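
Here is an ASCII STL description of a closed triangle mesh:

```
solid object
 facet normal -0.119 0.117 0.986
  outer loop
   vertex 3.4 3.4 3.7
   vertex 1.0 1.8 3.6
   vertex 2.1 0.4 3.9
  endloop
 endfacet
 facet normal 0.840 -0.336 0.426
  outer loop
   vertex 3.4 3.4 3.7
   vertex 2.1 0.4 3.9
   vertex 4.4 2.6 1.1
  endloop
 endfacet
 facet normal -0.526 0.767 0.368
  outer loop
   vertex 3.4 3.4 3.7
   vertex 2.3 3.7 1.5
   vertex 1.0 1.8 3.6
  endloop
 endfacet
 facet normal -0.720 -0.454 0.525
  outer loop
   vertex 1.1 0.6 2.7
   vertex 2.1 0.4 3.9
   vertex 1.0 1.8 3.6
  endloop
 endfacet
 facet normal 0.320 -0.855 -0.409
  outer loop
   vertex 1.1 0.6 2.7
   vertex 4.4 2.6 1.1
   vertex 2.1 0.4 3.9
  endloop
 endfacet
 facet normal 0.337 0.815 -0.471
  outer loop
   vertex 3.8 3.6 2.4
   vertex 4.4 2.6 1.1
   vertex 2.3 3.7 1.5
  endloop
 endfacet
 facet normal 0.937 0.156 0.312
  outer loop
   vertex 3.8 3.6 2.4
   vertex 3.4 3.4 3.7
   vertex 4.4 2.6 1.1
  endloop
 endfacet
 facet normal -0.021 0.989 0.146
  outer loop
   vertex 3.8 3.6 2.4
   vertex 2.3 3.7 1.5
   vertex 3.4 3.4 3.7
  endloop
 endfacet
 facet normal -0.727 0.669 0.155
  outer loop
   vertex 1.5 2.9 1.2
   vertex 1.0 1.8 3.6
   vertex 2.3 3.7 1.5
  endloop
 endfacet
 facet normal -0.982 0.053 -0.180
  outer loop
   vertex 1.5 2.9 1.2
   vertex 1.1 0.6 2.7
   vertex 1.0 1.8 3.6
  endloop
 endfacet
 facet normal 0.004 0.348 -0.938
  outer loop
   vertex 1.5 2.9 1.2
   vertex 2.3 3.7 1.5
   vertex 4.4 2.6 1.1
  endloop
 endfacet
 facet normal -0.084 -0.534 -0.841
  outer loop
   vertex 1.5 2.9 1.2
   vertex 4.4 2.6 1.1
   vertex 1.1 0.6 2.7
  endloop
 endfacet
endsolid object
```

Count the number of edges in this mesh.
18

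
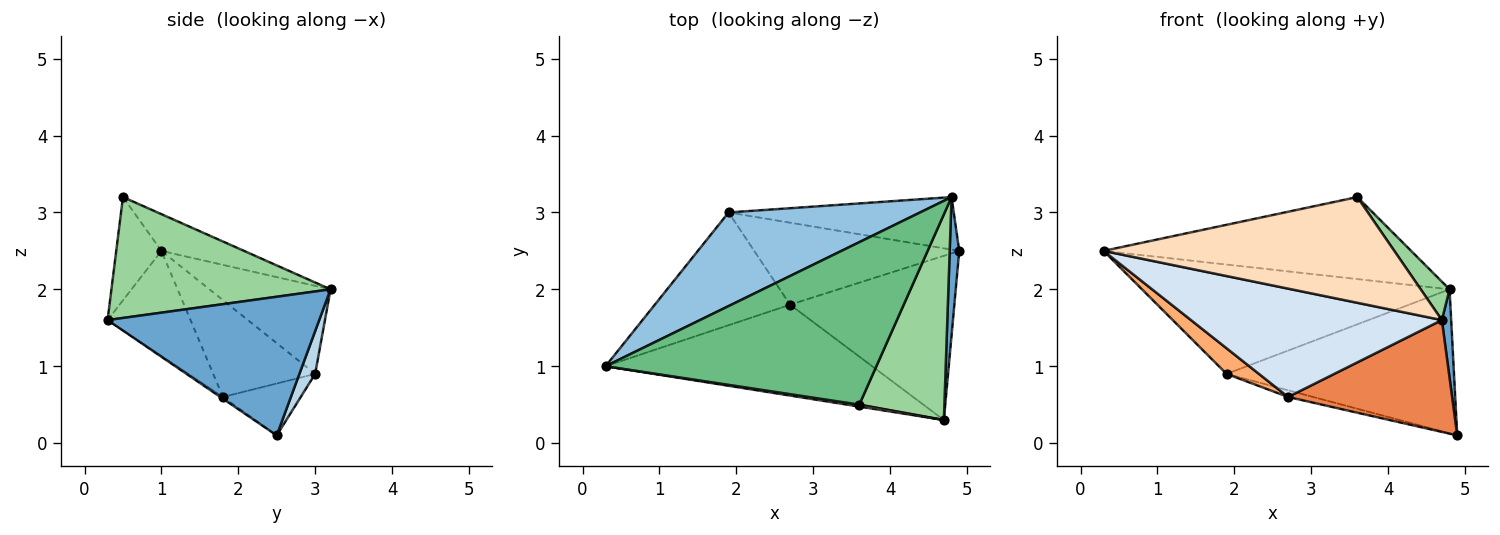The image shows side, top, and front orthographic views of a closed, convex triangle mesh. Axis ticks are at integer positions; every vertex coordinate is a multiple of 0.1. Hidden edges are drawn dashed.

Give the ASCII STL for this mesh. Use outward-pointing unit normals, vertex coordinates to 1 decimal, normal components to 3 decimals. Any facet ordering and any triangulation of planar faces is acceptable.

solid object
 facet normal 0.997 -0.044 0.069
  outer loop
   vertex 4.8 3.2 2.0
   vertex 4.7 0.3 1.6
   vertex 4.9 2.5 0.1
  endloop
 endfacet
 facet normal -0.287 0.728 0.623
  outer loop
   vertex 1.9 3.0 0.9
   vertex 0.3 1.0 2.5
   vertex 4.8 3.2 2.0
  endloop
 endfacet
 facet normal 0.065 0.937 -0.342
  outer loop
   vertex 1.9 3.0 0.9
   vertex 4.8 3.2 2.0
   vertex 4.9 2.5 0.1
  endloop
 endfacet
 facet normal -0.246 -0.743 -0.623
  outer loop
   vertex 2.7 1.8 0.6
   vertex 4.7 0.3 1.6
   vertex 0.3 1.0 2.5
  endloop
 endfacet
 facet normal -0.009 -0.563 -0.827
  outer loop
   vertex 2.7 1.8 0.6
   vertex 4.9 2.5 0.1
   vertex 4.7 0.3 1.6
  endloop
 endfacet
 facet normal -0.572 -0.182 -0.800
  outer loop
   vertex 2.7 1.8 0.6
   vertex 0.3 1.0 2.5
   vertex 1.9 3.0 0.9
  endloop
 endfacet
 facet normal -0.245 0.079 -0.966
  outer loop
   vertex 2.7 1.8 0.6
   vertex 1.9 3.0 0.9
   vertex 4.9 2.5 0.1
  endloop
 endfacet
 facet normal -0.154 -0.988 0.018
  outer loop
   vertex 3.6 0.5 3.2
   vertex 0.3 1.0 2.5
   vertex 4.7 0.3 1.6
  endloop
 endfacet
 facet normal -0.120 0.447 0.886
  outer loop
   vertex 3.6 0.5 3.2
   vertex 4.8 3.2 2.0
   vertex 0.3 1.0 2.5
  endloop
 endfacet
 facet normal 0.813 -0.107 0.572
  outer loop
   vertex 3.6 0.5 3.2
   vertex 4.7 0.3 1.6
   vertex 4.8 3.2 2.0
  endloop
 endfacet
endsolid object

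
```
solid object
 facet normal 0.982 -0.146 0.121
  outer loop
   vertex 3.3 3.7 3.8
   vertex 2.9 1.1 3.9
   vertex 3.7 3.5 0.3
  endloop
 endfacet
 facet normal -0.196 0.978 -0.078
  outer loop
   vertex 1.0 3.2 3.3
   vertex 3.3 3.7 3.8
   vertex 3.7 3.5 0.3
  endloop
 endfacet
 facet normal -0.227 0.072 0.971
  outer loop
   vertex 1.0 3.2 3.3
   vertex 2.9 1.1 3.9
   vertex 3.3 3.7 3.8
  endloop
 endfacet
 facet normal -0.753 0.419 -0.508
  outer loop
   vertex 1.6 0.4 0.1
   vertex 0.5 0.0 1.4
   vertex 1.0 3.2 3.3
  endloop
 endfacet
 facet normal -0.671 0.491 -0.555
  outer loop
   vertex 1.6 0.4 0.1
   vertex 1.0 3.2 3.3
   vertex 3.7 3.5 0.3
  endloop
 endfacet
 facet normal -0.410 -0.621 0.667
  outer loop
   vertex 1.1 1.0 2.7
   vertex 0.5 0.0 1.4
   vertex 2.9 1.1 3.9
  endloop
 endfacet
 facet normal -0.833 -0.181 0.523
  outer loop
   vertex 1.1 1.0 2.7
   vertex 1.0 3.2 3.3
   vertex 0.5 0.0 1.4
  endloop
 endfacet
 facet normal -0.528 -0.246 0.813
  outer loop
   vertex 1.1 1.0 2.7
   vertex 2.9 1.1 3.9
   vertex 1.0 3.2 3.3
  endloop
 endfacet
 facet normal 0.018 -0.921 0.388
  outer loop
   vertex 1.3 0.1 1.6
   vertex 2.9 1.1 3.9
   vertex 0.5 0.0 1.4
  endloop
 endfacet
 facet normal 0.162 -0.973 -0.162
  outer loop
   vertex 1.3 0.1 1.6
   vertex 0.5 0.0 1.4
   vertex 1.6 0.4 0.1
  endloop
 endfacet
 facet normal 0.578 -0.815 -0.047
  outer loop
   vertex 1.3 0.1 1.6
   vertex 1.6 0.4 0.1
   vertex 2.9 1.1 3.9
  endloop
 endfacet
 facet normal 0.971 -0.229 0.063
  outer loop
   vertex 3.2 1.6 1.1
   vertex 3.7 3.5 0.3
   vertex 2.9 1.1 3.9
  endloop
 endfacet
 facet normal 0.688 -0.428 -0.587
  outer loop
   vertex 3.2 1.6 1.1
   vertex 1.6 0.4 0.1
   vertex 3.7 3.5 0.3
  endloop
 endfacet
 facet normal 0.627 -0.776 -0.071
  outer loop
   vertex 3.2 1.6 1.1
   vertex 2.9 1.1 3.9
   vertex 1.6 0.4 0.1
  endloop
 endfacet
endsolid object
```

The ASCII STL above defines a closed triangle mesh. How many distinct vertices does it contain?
9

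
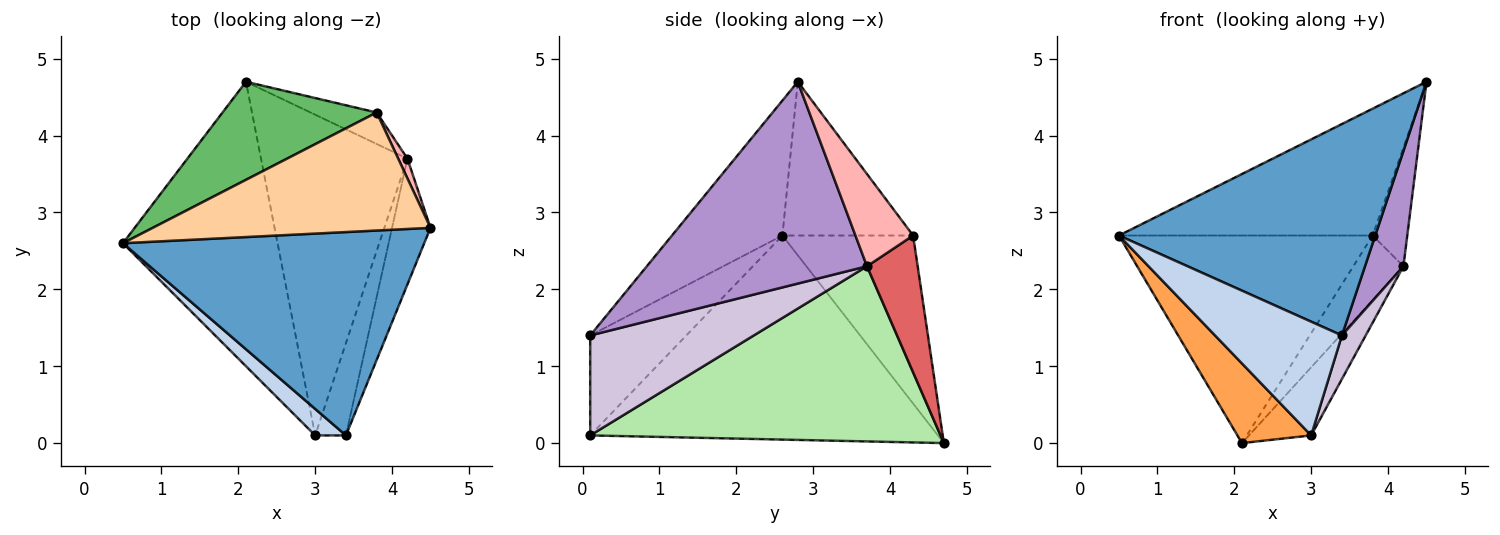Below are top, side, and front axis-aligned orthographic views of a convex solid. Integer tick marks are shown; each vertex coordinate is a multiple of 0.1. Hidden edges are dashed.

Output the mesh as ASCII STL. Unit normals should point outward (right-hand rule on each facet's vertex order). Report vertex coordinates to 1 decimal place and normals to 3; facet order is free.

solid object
 facet normal -0.297 -0.688 0.662
  outer loop
   vertex 3.4 0.1 1.4
   vertex 4.5 2.8 4.7
   vertex 0.5 2.6 2.7
  endloop
 endfacet
 facet normal -0.594 -0.784 0.183
  outer loop
   vertex 3.0 0.1 0.1
   vertex 3.4 0.1 1.4
   vertex 0.5 2.6 2.7
  endloop
 endfacet
 facet normal -0.786 -0.167 -0.595
  outer loop
   vertex 3.0 0.1 0.1
   vertex 0.5 2.6 2.7
   vertex 2.1 4.7 0.0
  endloop
 endfacet
 facet normal -0.353 0.685 0.637
  outer loop
   vertex 3.8 4.3 2.7
   vertex 0.5 2.6 2.7
   vertex 4.5 2.8 4.7
  endloop
 endfacet
 facet normal -0.422 0.820 0.387
  outer loop
   vertex 3.8 4.3 2.7
   vertex 2.1 4.7 0.0
   vertex 0.5 2.6 2.7
  endloop
 endfacet
 facet normal 0.760 0.135 -0.635
  outer loop
   vertex 4.2 3.7 2.3
   vertex 3.0 0.1 0.1
   vertex 2.1 4.7 0.0
  endloop
 endfacet
 facet normal 0.673 0.665 -0.325
  outer loop
   vertex 4.2 3.7 2.3
   vertex 2.1 4.7 0.0
   vertex 3.8 4.3 2.7
  endloop
 endfacet
 facet normal 0.854 0.513 0.085
  outer loop
   vertex 4.2 3.7 2.3
   vertex 3.8 4.3 2.7
   vertex 4.5 2.8 4.7
  endloop
 endfacet
 facet normal 0.968 -0.169 -0.184
  outer loop
   vertex 4.2 3.7 2.3
   vertex 4.5 2.8 4.7
   vertex 3.4 0.1 1.4
  endloop
 endfacet
 facet normal 0.947 -0.138 -0.291
  outer loop
   vertex 4.2 3.7 2.3
   vertex 3.4 0.1 1.4
   vertex 3.0 0.1 0.1
  endloop
 endfacet
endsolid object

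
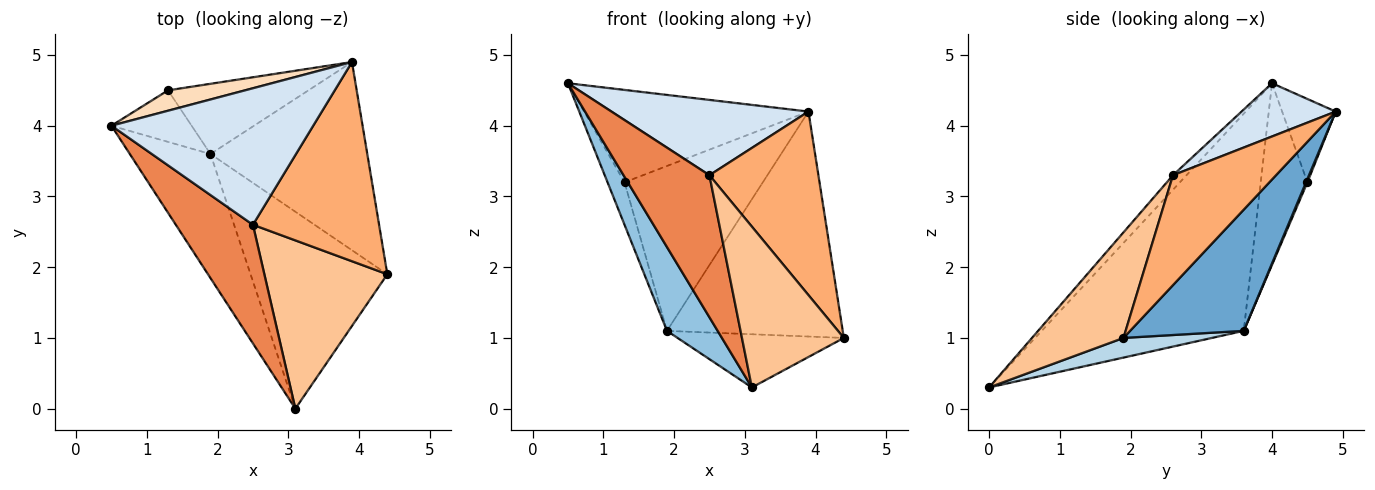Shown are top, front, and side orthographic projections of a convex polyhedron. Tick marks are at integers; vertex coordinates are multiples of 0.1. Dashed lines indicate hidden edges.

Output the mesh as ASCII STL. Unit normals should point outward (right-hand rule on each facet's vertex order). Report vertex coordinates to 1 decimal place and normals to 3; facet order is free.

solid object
 facet normal 0.444 0.687 -0.575
  outer loop
   vertex 1.9 3.6 1.1
   vertex 3.9 4.9 4.2
   vertex 4.4 1.9 1.0
  endloop
 endfacet
 facet normal -0.913 -0.229 -0.339
  outer loop
   vertex 1.9 3.6 1.1
   vertex 3.1 0.0 0.3
   vertex 0.5 4.0 4.6
  endloop
 endfacet
 facet normal 0.137 0.258 -0.956
  outer loop
   vertex 1.9 3.6 1.1
   vertex 4.4 1.9 1.0
   vertex 3.1 0.0 0.3
  endloop
 endfacet
 facet normal 0.225 -0.471 0.853
  outer loop
   vertex 2.5 2.6 3.3
   vertex 3.9 4.9 4.2
   vertex 0.5 4.0 4.6
  endloop
 endfacet
 facet normal -0.120 -0.762 0.636
  outer loop
   vertex 2.5 2.6 3.3
   vertex 0.5 4.0 4.6
   vertex 3.1 0.0 0.3
  endloop
 endfacet
 facet normal 0.539 -0.571 0.619
  outer loop
   vertex 2.5 2.6 3.3
   vertex 4.4 1.9 1.0
   vertex 3.9 4.9 4.2
  endloop
 endfacet
 facet normal 0.527 -0.587 0.614
  outer loop
   vertex 2.5 2.6 3.3
   vertex 3.1 0.0 0.3
   vertex 4.4 1.9 1.0
  endloop
 endfacet
 facet normal -0.227 0.951 0.210
  outer loop
   vertex 1.3 4.5 3.2
   vertex 0.5 4.0 4.6
   vertex 3.9 4.9 4.2
  endloop
 endfacet
 facet normal -0.868 0.316 -0.383
  outer loop
   vertex 1.3 4.5 3.2
   vertex 1.9 3.6 1.1
   vertex 0.5 4.0 4.6
  endloop
 endfacet
 facet normal 0.009 0.920 -0.392
  outer loop
   vertex 1.3 4.5 3.2
   vertex 3.9 4.9 4.2
   vertex 1.9 3.6 1.1
  endloop
 endfacet
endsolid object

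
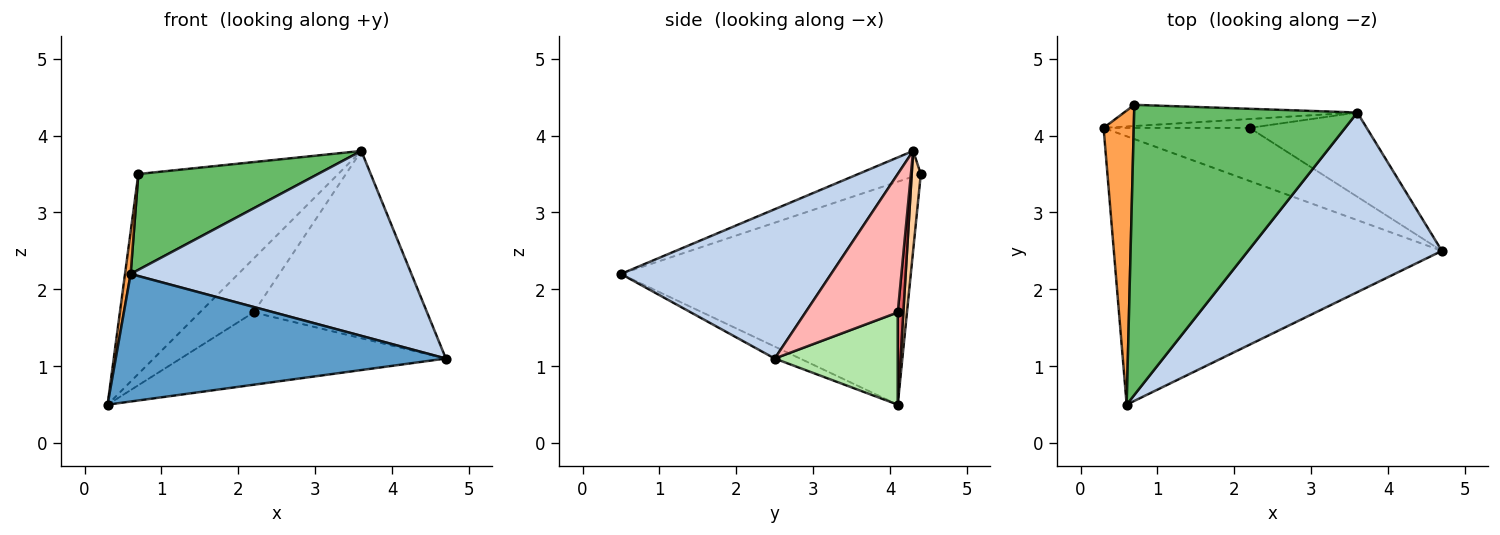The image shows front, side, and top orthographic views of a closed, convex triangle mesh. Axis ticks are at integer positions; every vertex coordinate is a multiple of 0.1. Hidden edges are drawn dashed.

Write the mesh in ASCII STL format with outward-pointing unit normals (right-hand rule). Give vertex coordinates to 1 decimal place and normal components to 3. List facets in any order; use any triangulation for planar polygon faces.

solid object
 facet normal -0.033 -0.429 -0.903
  outer loop
   vertex 0.6 0.5 2.2
   vertex 0.3 4.1 0.5
   vertex 4.7 2.5 1.1
  endloop
 endfacet
 facet normal 0.473 -0.632 0.614
  outer loop
   vertex 3.6 4.3 3.8
   vertex 0.6 0.5 2.2
   vertex 4.7 2.5 1.1
  endloop
 endfacet
 facet normal -0.991 -0.019 0.134
  outer loop
   vertex 0.7 4.4 3.5
   vertex 0.3 4.1 0.5
   vertex 0.6 0.5 2.2
  endloop
 endfacet
 facet normal 0.045 0.993 -0.105
  outer loop
   vertex 0.7 4.4 3.5
   vertex 3.6 4.3 3.8
   vertex 0.3 4.1 0.5
  endloop
 endfacet
 facet normal -0.108 -0.312 0.944
  outer loop
   vertex 0.7 4.4 3.5
   vertex 0.6 0.5 2.2
   vertex 3.6 4.3 3.8
  endloop
 endfacet
 facet normal 0.350 0.755 -0.554
  outer loop
   vertex 2.2 4.1 1.7
   vertex 4.7 2.5 1.1
   vertex 0.3 4.1 0.5
  endloop
 endfacet
 facet normal 0.102 0.982 -0.161
  outer loop
   vertex 2.2 4.1 1.7
   vertex 0.3 4.1 0.5
   vertex 3.6 4.3 3.8
  endloop
 endfacet
 facet normal 0.437 0.820 -0.369
  outer loop
   vertex 2.2 4.1 1.7
   vertex 3.6 4.3 3.8
   vertex 4.7 2.5 1.1
  endloop
 endfacet
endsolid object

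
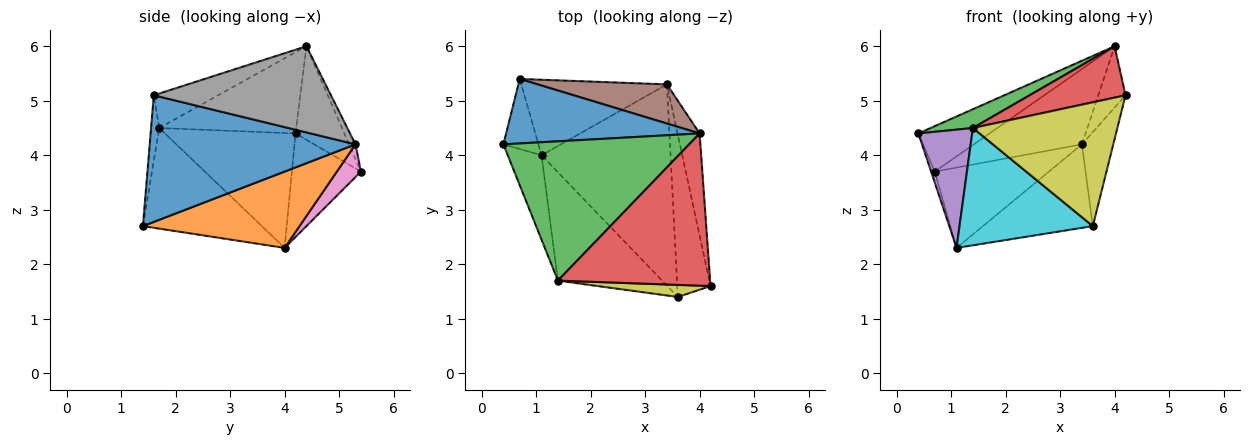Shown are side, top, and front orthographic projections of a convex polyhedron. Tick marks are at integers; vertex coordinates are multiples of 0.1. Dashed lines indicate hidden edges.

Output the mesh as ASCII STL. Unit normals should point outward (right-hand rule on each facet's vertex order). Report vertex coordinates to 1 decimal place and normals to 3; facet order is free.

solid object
 facet normal -0.368 0.535 0.760
  outer loop
   vertex 0.7 5.4 3.7
   vertex 0.4 4.2 4.4
   vertex 4.0 4.4 6.0
  endloop
 endfacet
 facet normal -0.946 0.050 -0.320
  outer loop
   vertex 0.7 5.4 3.7
   vertex 1.1 4.0 2.3
   vertex 0.4 4.2 4.4
  endloop
 endfacet
 facet normal -0.397 -0.123 0.909
  outer loop
   vertex 1.4 1.7 4.5
   vertex 4.0 4.4 6.0
   vertex 0.4 4.2 4.4
  endloop
 endfacet
 facet normal -0.210 -0.313 0.926
  outer loop
   vertex 1.4 1.7 4.5
   vertex 4.2 1.6 5.1
   vertex 4.0 4.4 6.0
  endloop
 endfacet
 facet normal -0.892 -0.367 -0.262
  outer loop
   vertex 1.4 1.7 4.5
   vertex 0.4 4.2 4.4
   vertex 1.1 4.0 2.3
  endloop
 endfacet
 facet normal -0.052 0.886 0.461
  outer loop
   vertex 3.4 5.3 4.2
   vertex 0.7 5.4 3.7
   vertex 4.0 4.4 6.0
  endloop
 endfacet
 facet normal 0.152 0.720 -0.677
  outer loop
   vertex 3.4 5.3 4.2
   vertex 1.1 4.0 2.3
   vertex 0.7 5.4 3.7
  endloop
 endfacet
 facet normal 0.958 0.147 -0.246
  outer loop
   vertex 3.4 5.3 4.2
   vertex 4.0 4.4 6.0
   vertex 4.2 1.6 5.1
  endloop
 endfacet
 facet normal -0.056 -0.994 0.097
  outer loop
   vertex 3.6 1.4 2.7
   vertex 4.2 1.6 5.1
   vertex 1.4 1.7 4.5
  endloop
 endfacet
 facet normal -0.548 -0.614 -0.568
  outer loop
   vertex 3.6 1.4 2.7
   vertex 1.4 1.7 4.5
   vertex 1.1 4.0 2.3
  endloop
 endfacet
 facet normal 0.957 0.146 -0.251
  outer loop
   vertex 3.6 1.4 2.7
   vertex 3.4 5.3 4.2
   vertex 4.2 1.6 5.1
  endloop
 endfacet
 facet normal 0.479 0.336 -0.811
  outer loop
   vertex 3.6 1.4 2.7
   vertex 1.1 4.0 2.3
   vertex 3.4 5.3 4.2
  endloop
 endfacet
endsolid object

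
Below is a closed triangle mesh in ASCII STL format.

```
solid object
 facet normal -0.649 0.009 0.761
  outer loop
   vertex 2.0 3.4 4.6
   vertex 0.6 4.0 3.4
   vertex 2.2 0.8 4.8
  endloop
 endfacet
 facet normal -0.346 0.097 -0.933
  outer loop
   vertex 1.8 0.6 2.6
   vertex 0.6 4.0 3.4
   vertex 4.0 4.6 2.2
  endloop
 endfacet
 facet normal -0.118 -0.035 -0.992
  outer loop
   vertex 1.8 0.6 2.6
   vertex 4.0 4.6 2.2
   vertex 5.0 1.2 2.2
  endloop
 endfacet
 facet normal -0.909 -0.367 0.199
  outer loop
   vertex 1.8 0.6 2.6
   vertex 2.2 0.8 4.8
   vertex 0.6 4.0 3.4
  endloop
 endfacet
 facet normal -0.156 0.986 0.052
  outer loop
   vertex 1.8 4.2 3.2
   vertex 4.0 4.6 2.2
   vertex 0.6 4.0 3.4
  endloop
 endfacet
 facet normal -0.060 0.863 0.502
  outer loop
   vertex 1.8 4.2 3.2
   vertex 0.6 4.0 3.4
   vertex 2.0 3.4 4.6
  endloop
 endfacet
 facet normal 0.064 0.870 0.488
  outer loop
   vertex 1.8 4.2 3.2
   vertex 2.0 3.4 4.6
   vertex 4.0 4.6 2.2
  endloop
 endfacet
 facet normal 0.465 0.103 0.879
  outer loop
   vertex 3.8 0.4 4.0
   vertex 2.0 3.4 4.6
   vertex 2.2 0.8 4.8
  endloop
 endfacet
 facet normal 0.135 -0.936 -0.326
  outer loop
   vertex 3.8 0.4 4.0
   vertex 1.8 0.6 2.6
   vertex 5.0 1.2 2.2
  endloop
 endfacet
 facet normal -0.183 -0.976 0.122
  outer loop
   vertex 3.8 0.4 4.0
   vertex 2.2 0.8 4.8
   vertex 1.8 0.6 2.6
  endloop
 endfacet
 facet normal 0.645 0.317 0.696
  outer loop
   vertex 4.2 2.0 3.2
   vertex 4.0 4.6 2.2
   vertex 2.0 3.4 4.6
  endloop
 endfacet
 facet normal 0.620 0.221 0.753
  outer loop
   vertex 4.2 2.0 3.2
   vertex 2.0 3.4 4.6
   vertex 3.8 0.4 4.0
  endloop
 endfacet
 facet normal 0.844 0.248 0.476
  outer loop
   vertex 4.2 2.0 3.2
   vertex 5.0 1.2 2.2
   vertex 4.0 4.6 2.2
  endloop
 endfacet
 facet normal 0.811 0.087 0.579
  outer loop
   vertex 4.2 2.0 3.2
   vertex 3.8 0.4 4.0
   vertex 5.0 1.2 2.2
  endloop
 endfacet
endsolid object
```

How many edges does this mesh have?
21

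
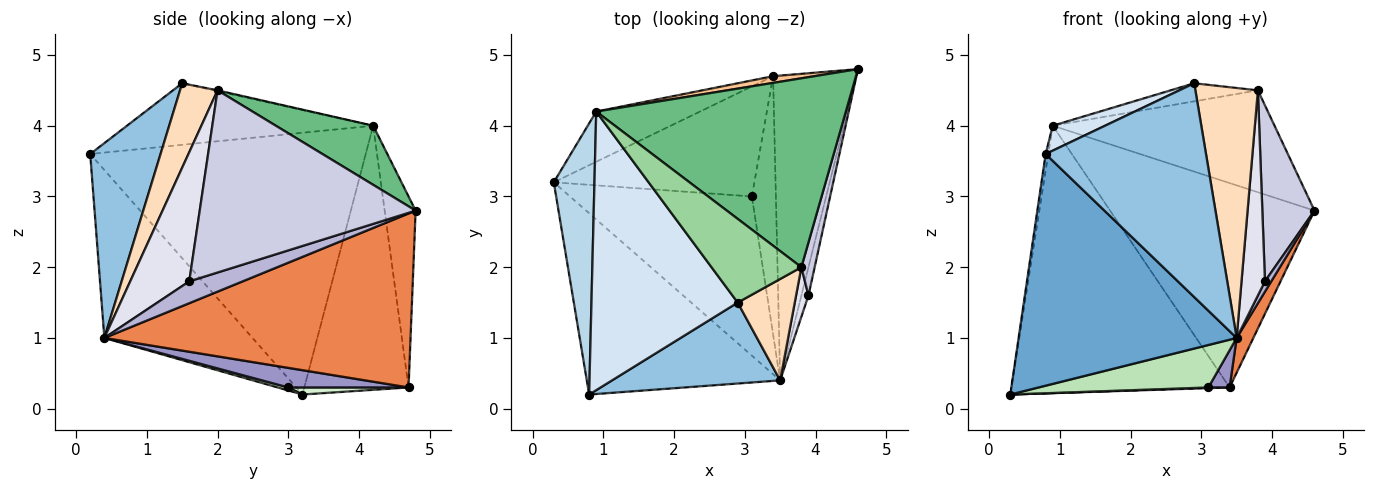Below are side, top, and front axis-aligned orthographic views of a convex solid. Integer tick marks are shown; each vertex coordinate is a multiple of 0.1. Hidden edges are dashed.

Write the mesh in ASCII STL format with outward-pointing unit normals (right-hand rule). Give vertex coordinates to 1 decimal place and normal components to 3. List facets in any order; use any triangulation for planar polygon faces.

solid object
 facet normal -0.472 -0.694 -0.543
  outer loop
   vertex 3.5 0.4 1.0
   vertex 0.8 0.2 3.6
   vertex 0.3 3.2 0.2
  endloop
 endfacet
 facet normal 0.380 -0.865 0.328
  outer loop
   vertex 3.5 0.4 1.0
   vertex 2.9 1.5 4.6
   vertex 0.8 0.2 3.6
  endloop
 endfacet
 facet normal -0.988 0.009 0.154
  outer loop
   vertex 0.9 4.2 4.0
   vertex 0.3 3.2 0.2
   vertex 0.8 0.2 3.6
  endloop
 endfacet
 facet normal -0.387 -0.082 0.919
  outer loop
   vertex 0.9 4.2 4.0
   vertex 0.8 0.2 3.6
   vertex 2.9 1.5 4.6
  endloop
 endfacet
 facet normal 0.901 -0.049 -0.431
  outer loop
   vertex 3.4 4.7 0.3
   vertex 4.6 4.8 2.8
   vertex 3.5 0.4 1.0
  endloop
 endfacet
 facet normal -0.425 0.890 -0.167
  outer loop
   vertex 3.4 4.7 0.3
   vertex 0.3 3.2 0.2
   vertex 0.9 4.2 4.0
  endloop
 endfacet
 facet normal -0.150 0.988 0.032
  outer loop
   vertex 3.4 4.7 0.3
   vertex 0.9 4.2 4.0
   vertex 4.6 4.8 2.8
  endloop
 endfacet
 facet normal 0.486 -0.810 0.328
  outer loop
   vertex 3.8 2.0 4.5
   vertex 2.9 1.5 4.6
   vertex 3.5 0.4 1.0
  endloop
 endfacet
 facet normal 0.204 0.465 0.862
  outer loop
   vertex 3.8 2.0 4.5
   vertex 4.6 4.8 2.8
   vertex 0.9 4.2 4.0
  endloop
 endfacet
 facet normal -0.009 0.211 0.977
  outer loop
   vertex 3.8 2.0 4.5
   vertex 0.9 4.2 4.0
   vertex 2.9 1.5 4.6
  endloop
 endfacet
 facet normal 0.016 -0.258 -0.966
  outer loop
   vertex 3.1 3.0 0.3
   vertex 3.5 0.4 1.0
   vertex 0.3 3.2 0.2
  endloop
 endfacet
 facet normal 0.035 -0.006 -0.999
  outer loop
   vertex 3.1 3.0 0.3
   vertex 0.3 3.2 0.2
   vertex 3.4 4.7 0.3
  endloop
 endfacet
 facet normal 0.628 -0.111 -0.770
  outer loop
   vertex 3.1 3.0 0.3
   vertex 3.4 4.7 0.3
   vertex 3.5 0.4 1.0
  endloop
 endfacet
 facet normal 0.946 -0.111 -0.306
  outer loop
   vertex 3.9 1.6 1.8
   vertex 3.5 0.4 1.0
   vertex 4.6 4.8 2.8
  endloop
 endfacet
 facet normal 0.970 -0.234 0.071
  outer loop
   vertex 3.9 1.6 1.8
   vertex 4.6 4.8 2.8
   vertex 3.8 2.0 4.5
  endloop
 endfacet
 facet normal 0.926 -0.368 0.089
  outer loop
   vertex 3.9 1.6 1.8
   vertex 3.8 2.0 4.5
   vertex 3.5 0.4 1.0
  endloop
 endfacet
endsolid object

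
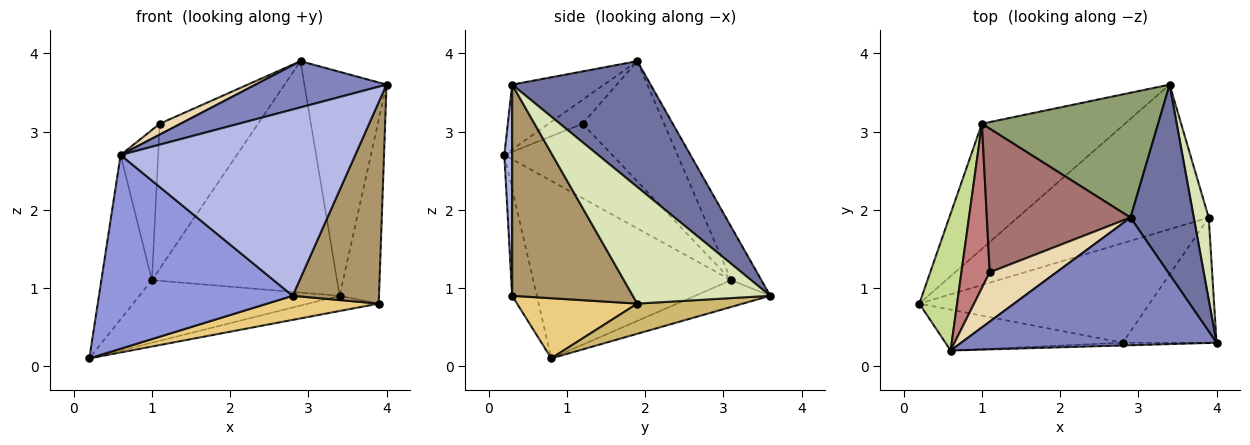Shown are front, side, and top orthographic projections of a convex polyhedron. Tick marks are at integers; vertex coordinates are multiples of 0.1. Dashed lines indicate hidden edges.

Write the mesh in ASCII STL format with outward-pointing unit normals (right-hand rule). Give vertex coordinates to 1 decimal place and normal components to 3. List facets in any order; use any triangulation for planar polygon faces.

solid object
 facet normal 0.789 0.468 0.397
  outer loop
   vertex 2.9 1.9 3.9
   vertex 4.0 0.3 3.6
   vertex 3.4 3.6 0.9
  endloop
 endfacet
 facet normal -0.232 -0.331 0.915
  outer loop
   vertex 0.6 0.2 2.7
   vertex 4.0 0.3 3.6
   vertex 2.9 1.9 3.9
  endloop
 endfacet
 facet normal -0.124 -0.971 -0.205
  outer loop
   vertex 2.8 0.3 0.9
   vertex 0.6 0.2 2.7
   vertex 0.2 0.8 0.1
  endloop
 endfacet
 facet normal 0.033 -0.999 -0.015
  outer loop
   vertex 2.8 0.3 0.9
   vertex 4.0 0.3 3.6
   vertex 0.6 0.2 2.7
  endloop
 endfacet
 facet normal -0.142 0.871 0.470
  outer loop
   vertex 1.0 3.1 1.1
   vertex 2.9 1.9 3.9
   vertex 3.4 3.6 0.9
  endloop
 endfacet
 facet normal -0.165 0.441 -0.882
  outer loop
   vertex 1.0 3.1 1.1
   vertex 3.4 3.6 0.9
   vertex 0.2 0.8 0.1
  endloop
 endfacet
 facet normal -0.949 0.242 0.202
  outer loop
   vertex 1.0 3.1 1.1
   vertex 0.2 0.8 0.1
   vertex 0.6 0.2 2.7
  endloop
 endfacet
 facet normal 0.954 0.273 0.122
  outer loop
   vertex 3.9 1.9 0.8
   vertex 3.4 3.6 0.9
   vertex 4.0 0.3 3.6
  endloop
 endfacet
 facet normal 0.765 -0.547 -0.340
  outer loop
   vertex 3.9 1.9 0.8
   vertex 4.0 0.3 3.6
   vertex 2.8 0.3 0.9
  endloop
 endfacet
 facet normal 0.155 0.103 -0.982
  outer loop
   vertex 3.9 1.9 0.8
   vertex 0.2 0.8 0.1
   vertex 3.4 3.6 0.9
  endloop
 endfacet
 facet normal 0.246 -0.228 -0.942
  outer loop
   vertex 3.9 1.9 0.8
   vertex 2.8 0.3 0.9
   vertex 0.2 0.8 0.1
  endloop
 endfacet
 facet normal -0.331 -0.203 0.922
  outer loop
   vertex 1.1 1.2 3.1
   vertex 0.6 0.2 2.7
   vertex 2.9 1.9 3.9
  endloop
 endfacet
 facet normal -0.508 0.612 0.607
  outer loop
   vertex 1.1 1.2 3.1
   vertex 2.9 1.9 3.9
   vertex 1.0 3.1 1.1
  endloop
 endfacet
 facet normal -0.889 0.309 0.338
  outer loop
   vertex 1.1 1.2 3.1
   vertex 1.0 3.1 1.1
   vertex 0.6 0.2 2.7
  endloop
 endfacet
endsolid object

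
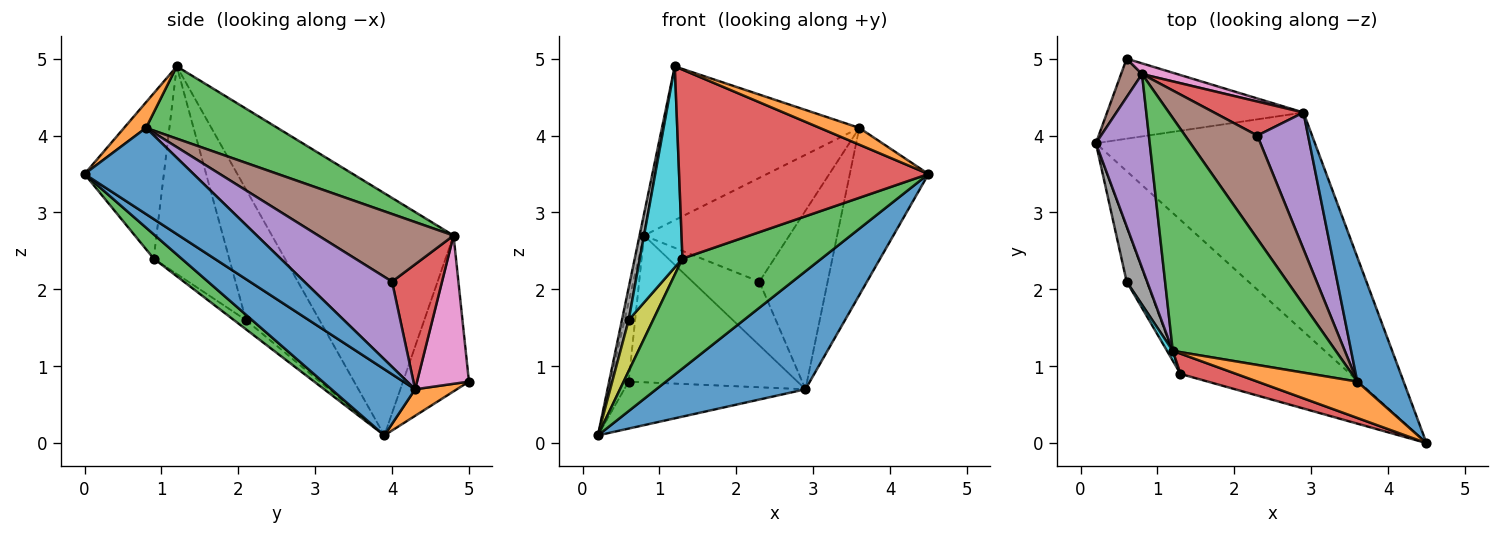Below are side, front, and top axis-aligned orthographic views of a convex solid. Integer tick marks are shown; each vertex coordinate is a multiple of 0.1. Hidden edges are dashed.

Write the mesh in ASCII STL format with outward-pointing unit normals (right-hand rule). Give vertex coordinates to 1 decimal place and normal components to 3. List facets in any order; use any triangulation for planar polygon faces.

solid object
 facet normal 0.257 -0.458 -0.851
  outer loop
   vertex 2.9 4.3 0.7
   vertex 4.5 0.0 3.5
   vertex 0.2 3.9 0.1
  endloop
 endfacet
 facet normal 0.116 0.503 -0.857
  outer loop
   vertex 2.9 4.3 0.7
   vertex 0.2 3.9 0.1
   vertex 0.6 5.0 0.8
  endloop
 endfacet
 facet normal 0.115 -0.577 -0.808
  outer loop
   vertex 1.3 0.9 2.4
   vertex 0.2 3.9 0.1
   vertex 4.5 0.0 3.5
  endloop
 endfacet
 facet normal -0.302 -0.948 0.102
  outer loop
   vertex 1.3 0.9 2.4
   vertex 4.5 0.0 3.5
   vertex 1.2 1.2 4.9
  endloop
 endfacet
 facet normal -0.976 0.024 0.217
  outer loop
   vertex 0.8 4.8 2.7
   vertex 0.2 3.9 0.1
   vertex 1.2 1.2 4.9
  endloop
 endfacet
 facet normal -0.955 0.266 0.129
  outer loop
   vertex 0.8 4.8 2.7
   vertex 0.6 5.0 0.8
   vertex 0.2 3.9 0.1
  endloop
 endfacet
 facet normal 0.293 0.954 0.070
  outer loop
   vertex 0.8 4.8 2.7
   vertex 2.9 4.3 0.7
   vertex 0.6 5.0 0.8
  endloop
 endfacet
 facet normal -0.984 -0.090 0.154
  outer loop
   vertex 0.6 2.1 1.6
   vertex 1.2 1.2 4.9
   vertex 0.2 3.9 0.1
  endloop
 endfacet
 facet normal -0.319 -0.648 -0.692
  outer loop
   vertex 0.6 2.1 1.6
   vertex 0.2 3.9 0.1
   vertex 1.3 0.9 2.4
  endloop
 endfacet
 facet normal -0.870 -0.492 0.024
  outer loop
   vertex 0.6 2.1 1.6
   vertex 1.3 0.9 2.4
   vertex 1.2 1.2 4.9
  endloop
 endfacet
 facet normal 0.743 0.537 0.399
  outer loop
   vertex 3.6 0.8 4.1
   vertex 4.5 0.0 3.5
   vertex 2.9 4.3 0.7
  endloop
 endfacet
 facet normal 0.227 -0.408 0.884
  outer loop
   vertex 3.6 0.8 4.1
   vertex 1.2 1.2 4.9
   vertex 4.5 0.0 3.5
  endloop
 endfacet
 facet normal 0.347 0.517 0.783
  outer loop
   vertex 3.6 0.8 4.1
   vertex 0.8 4.8 2.7
   vertex 1.2 1.2 4.9
  endloop
 endfacet
 facet normal 0.550 0.736 0.394
  outer loop
   vertex 2.3 4.0 2.1
   vertex 2.9 4.3 0.7
   vertex 0.8 4.8 2.7
  endloop
 endfacet
 facet normal 0.714 0.556 0.425
  outer loop
   vertex 2.3 4.0 2.1
   vertex 3.6 0.8 4.1
   vertex 2.9 4.3 0.7
  endloop
 endfacet
 facet normal 0.551 0.592 0.589
  outer loop
   vertex 2.3 4.0 2.1
   vertex 0.8 4.8 2.7
   vertex 3.6 0.8 4.1
  endloop
 endfacet
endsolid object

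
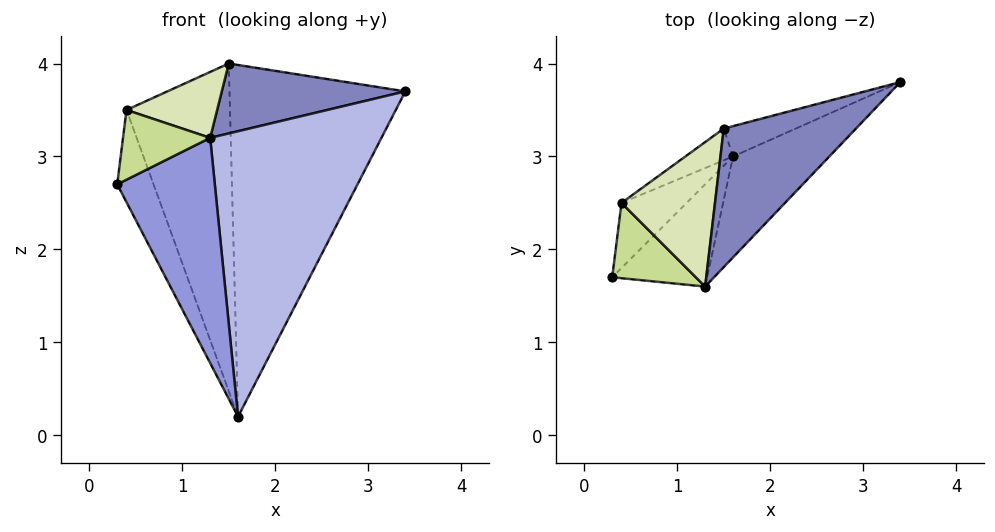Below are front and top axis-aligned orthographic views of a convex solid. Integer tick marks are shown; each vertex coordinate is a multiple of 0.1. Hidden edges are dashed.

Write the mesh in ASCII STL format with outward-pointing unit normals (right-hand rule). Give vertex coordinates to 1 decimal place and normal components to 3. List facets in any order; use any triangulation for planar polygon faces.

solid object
 facet normal -0.266 0.960 -0.083
  outer loop
   vertex 1.6 3.0 0.2
   vertex 1.5 3.3 4.0
   vertex 3.4 3.8 3.7
  endloop
 endfacet
 facet normal 0.251 -0.436 0.864
  outer loop
   vertex 1.3 1.6 3.2
   vertex 3.4 3.8 3.7
   vertex 1.5 3.3 4.0
  endloop
 endfacet
 facet normal 0.115 -0.905 -0.411
  outer loop
   vertex 1.3 1.6 3.2
   vertex 0.3 1.7 2.7
   vertex 1.6 3.0 0.2
  endloop
 endfacet
 facet normal 0.730 -0.645 -0.228
  outer loop
   vertex 1.3 1.6 3.2
   vertex 1.6 3.0 0.2
   vertex 3.4 3.8 3.7
  endloop
 endfacet
 facet normal -0.887 0.377 -0.266
  outer loop
   vertex 0.4 2.5 3.5
   vertex 1.6 3.0 0.2
   vertex 0.3 1.7 2.7
  endloop
 endfacet
 facet normal -0.562 0.823 -0.080
  outer loop
   vertex 0.4 2.5 3.5
   vertex 1.5 3.3 4.0
   vertex 1.6 3.0 0.2
  endloop
 endfacet
 facet normal -0.399 -0.623 0.673
  outer loop
   vertex 0.4 2.5 3.5
   vertex 0.3 1.7 2.7
   vertex 1.3 1.6 3.2
  endloop
 endfacet
 facet normal -0.111 -0.412 0.904
  outer loop
   vertex 0.4 2.5 3.5
   vertex 1.3 1.6 3.2
   vertex 1.5 3.3 4.0
  endloop
 endfacet
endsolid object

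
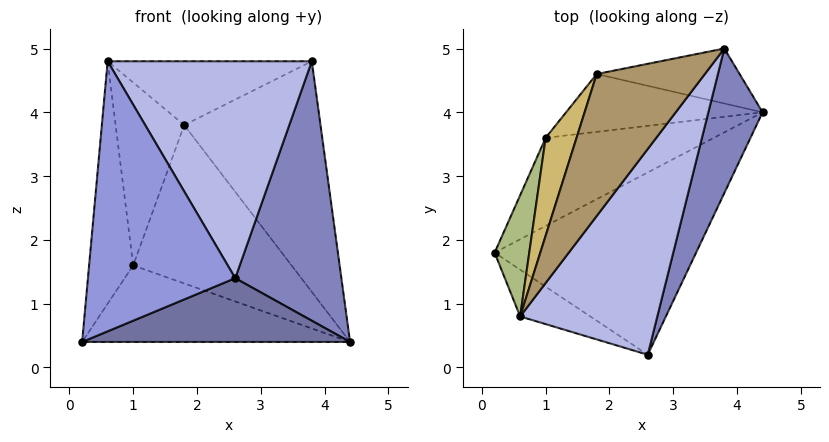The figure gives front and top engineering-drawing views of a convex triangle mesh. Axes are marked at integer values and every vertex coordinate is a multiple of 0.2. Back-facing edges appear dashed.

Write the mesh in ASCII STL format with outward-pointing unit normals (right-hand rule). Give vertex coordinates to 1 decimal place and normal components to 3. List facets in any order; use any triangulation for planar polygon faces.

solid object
 facet normal 0.171 -0.326 -0.930
  outer loop
   vertex 2.6 0.2 1.4
   vertex 0.2 1.8 0.4
   vertex 4.4 4.0 0.4
  endloop
 endfacet
 facet normal 0.904 -0.373 0.208
  outer loop
   vertex 3.8 5.0 4.8
   vertex 2.6 0.2 1.4
   vertex 4.4 4.0 0.4
  endloop
 endfacet
 facet normal -0.505 -0.850 -0.147
  outer loop
   vertex 0.6 0.8 4.8
   vertex 0.2 1.8 0.4
   vertex 2.6 0.2 1.4
  endloop
 endfacet
 facet normal 0.690 -0.525 0.498
  outer loop
   vertex 0.6 0.8 4.8
   vertex 2.6 0.2 1.4
   vertex 3.8 5.0 4.8
  endloop
 endfacet
 facet normal -0.325 0.620 -0.714
  outer loop
   vertex 1.0 3.6 1.6
   vertex 4.4 4.0 0.4
   vertex 0.2 1.8 0.4
  endloop
 endfacet
 facet normal -0.937 0.312 0.156
  outer loop
   vertex 1.0 3.6 1.6
   vertex 0.2 1.8 0.4
   vertex 0.6 0.8 4.8
  endloop
 endfacet
 facet normal -0.078 0.970 -0.231
  outer loop
   vertex 1.8 4.6 3.8
   vertex 3.8 5.0 4.8
   vertex 4.4 4.0 0.4
  endloop
 endfacet
 facet normal -0.226 0.915 -0.334
  outer loop
   vertex 1.8 4.6 3.8
   vertex 4.4 4.0 0.4
   vertex 1.0 3.6 1.6
  endloop
 endfacet
 facet normal -0.474 0.361 0.803
  outer loop
   vertex 1.8 4.6 3.8
   vertex 0.6 0.8 4.8
   vertex 3.8 5.0 4.8
  endloop
 endfacet
 facet normal -0.923 0.339 0.181
  outer loop
   vertex 1.8 4.6 3.8
   vertex 1.0 3.6 1.6
   vertex 0.6 0.8 4.8
  endloop
 endfacet
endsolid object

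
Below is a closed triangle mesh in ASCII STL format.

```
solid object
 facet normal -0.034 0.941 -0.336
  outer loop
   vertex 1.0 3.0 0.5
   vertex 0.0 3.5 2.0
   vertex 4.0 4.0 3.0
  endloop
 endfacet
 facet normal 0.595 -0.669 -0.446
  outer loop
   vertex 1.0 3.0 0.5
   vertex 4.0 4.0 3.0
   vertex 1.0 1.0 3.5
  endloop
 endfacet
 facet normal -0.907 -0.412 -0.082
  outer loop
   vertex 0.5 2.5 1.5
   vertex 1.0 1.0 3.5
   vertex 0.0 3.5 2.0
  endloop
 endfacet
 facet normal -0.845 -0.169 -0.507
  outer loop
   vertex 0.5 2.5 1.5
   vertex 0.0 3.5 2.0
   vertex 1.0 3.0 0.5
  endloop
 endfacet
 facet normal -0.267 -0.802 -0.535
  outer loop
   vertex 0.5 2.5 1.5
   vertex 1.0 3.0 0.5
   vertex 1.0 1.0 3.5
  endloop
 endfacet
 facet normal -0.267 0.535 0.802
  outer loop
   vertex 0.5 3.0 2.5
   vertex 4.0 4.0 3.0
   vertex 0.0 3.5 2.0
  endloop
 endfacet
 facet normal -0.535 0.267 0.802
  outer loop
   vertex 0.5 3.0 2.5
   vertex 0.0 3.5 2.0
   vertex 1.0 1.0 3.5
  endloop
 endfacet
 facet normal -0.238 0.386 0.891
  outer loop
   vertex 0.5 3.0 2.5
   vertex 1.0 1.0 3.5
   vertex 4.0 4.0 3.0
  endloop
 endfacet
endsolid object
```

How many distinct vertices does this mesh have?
6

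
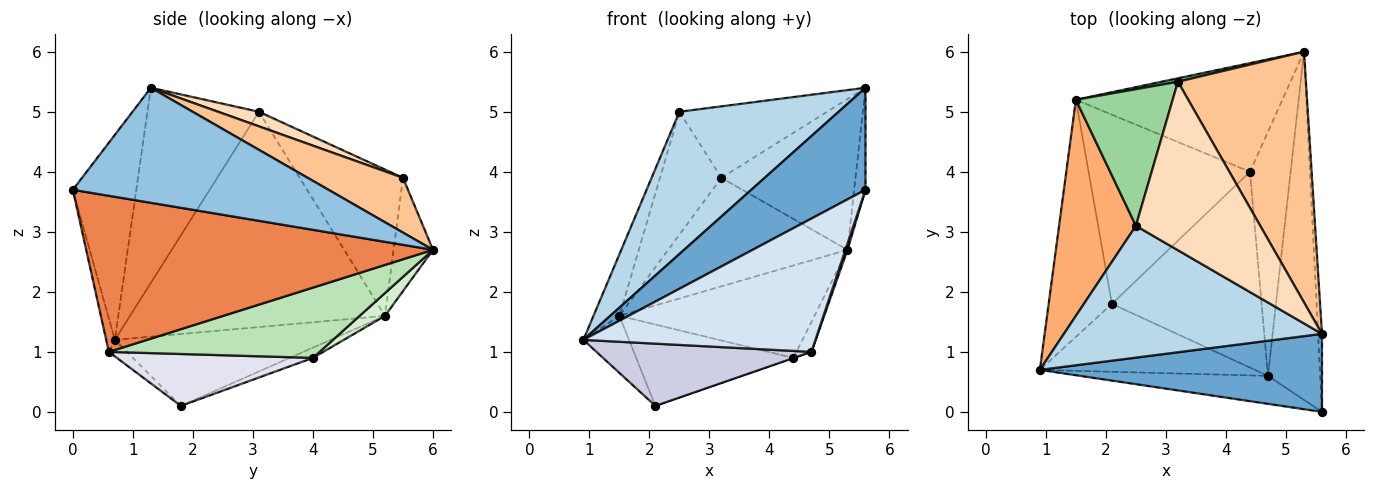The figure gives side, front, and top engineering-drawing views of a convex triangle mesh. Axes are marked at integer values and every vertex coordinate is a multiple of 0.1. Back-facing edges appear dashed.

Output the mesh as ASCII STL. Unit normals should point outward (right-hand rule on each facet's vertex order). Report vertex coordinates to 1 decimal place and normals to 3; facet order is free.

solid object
 facet normal -0.404 -0.727 0.556
  outer loop
   vertex 5.6 1.3 5.4
   vertex 0.9 0.7 1.2
   vertex 5.6 0.0 3.7
  endloop
 endfacet
 facet normal 0.998 0.044 -0.034
  outer loop
   vertex 5.6 1.3 5.4
   vertex 5.6 0.0 3.7
   vertex 5.3 6.0 2.7
  endloop
 endfacet
 facet normal -0.457 -0.653 0.605
  outer loop
   vertex 2.5 3.1 5.0
   vertex 0.9 0.7 1.2
   vertex 5.6 1.3 5.4
  endloop
 endfacet
 facet normal -0.037 -0.978 -0.205
  outer loop
   vertex 4.7 0.6 1.0
   vertex 5.6 0.0 3.7
   vertex 0.9 0.7 1.2
  endloop
 endfacet
 facet normal 0.948 -0.005 -0.317
  outer loop
   vertex 4.7 0.6 1.0
   vertex 5.3 6.0 2.7
   vertex 5.6 0.0 3.7
  endloop
 endfacet
 facet normal -0.938 0.095 0.335
  outer loop
   vertex 1.5 5.2 1.6
   vertex 0.9 0.7 1.2
   vertex 2.5 3.1 5.0
  endloop
 endfacet
 facet normal 0.344 0.484 0.804
  outer loop
   vertex 3.2 5.5 3.9
   vertex 5.6 1.3 5.4
   vertex 5.3 6.0 2.7
  endloop
 endfacet
 facet normal 0.107 0.388 0.915
  outer loop
   vertex 3.2 5.5 3.9
   vertex 2.5 3.1 5.0
   vertex 5.6 1.3 5.4
  endloop
 endfacet
 facet normal -0.215 0.976 0.031
  outer loop
   vertex 3.2 5.5 3.9
   vertex 5.3 6.0 2.7
   vertex 1.5 5.2 1.6
  endloop
 endfacet
 facet normal -0.747 0.444 0.494
  outer loop
   vertex 3.2 5.5 3.9
   vertex 1.5 5.2 1.6
   vertex 2.5 3.1 5.0
  endloop
 endfacet
 facet normal 0.864 0.061 -0.500
  outer loop
   vertex 4.4 4.0 0.9
   vertex 5.3 6.0 2.7
   vertex 4.7 0.6 1.0
  endloop
 endfacet
 facet normal 0.084 0.645 -0.759
  outer loop
   vertex 4.4 4.0 0.9
   vertex 1.5 5.2 1.6
   vertex 5.3 6.0 2.7
  endloop
 endfacet
 facet normal -0.742 0.157 -0.652
  outer loop
   vertex 2.1 1.8 0.1
   vertex 0.9 0.7 1.2
   vertex 1.5 5.2 1.6
  endloop
 endfacet
 facet normal -0.058 0.394 -0.917
  outer loop
   vertex 2.1 1.8 0.1
   vertex 1.5 5.2 1.6
   vertex 4.4 4.0 0.9
  endloop
 endfacet
 facet normal -0.056 -0.674 -0.736
  outer loop
   vertex 2.1 1.8 0.1
   vertex 4.7 0.6 1.0
   vertex 0.9 0.7 1.2
  endloop
 endfacet
 facet normal 0.328 0.001 -0.945
  outer loop
   vertex 2.1 1.8 0.1
   vertex 4.4 4.0 0.9
   vertex 4.7 0.6 1.0
  endloop
 endfacet
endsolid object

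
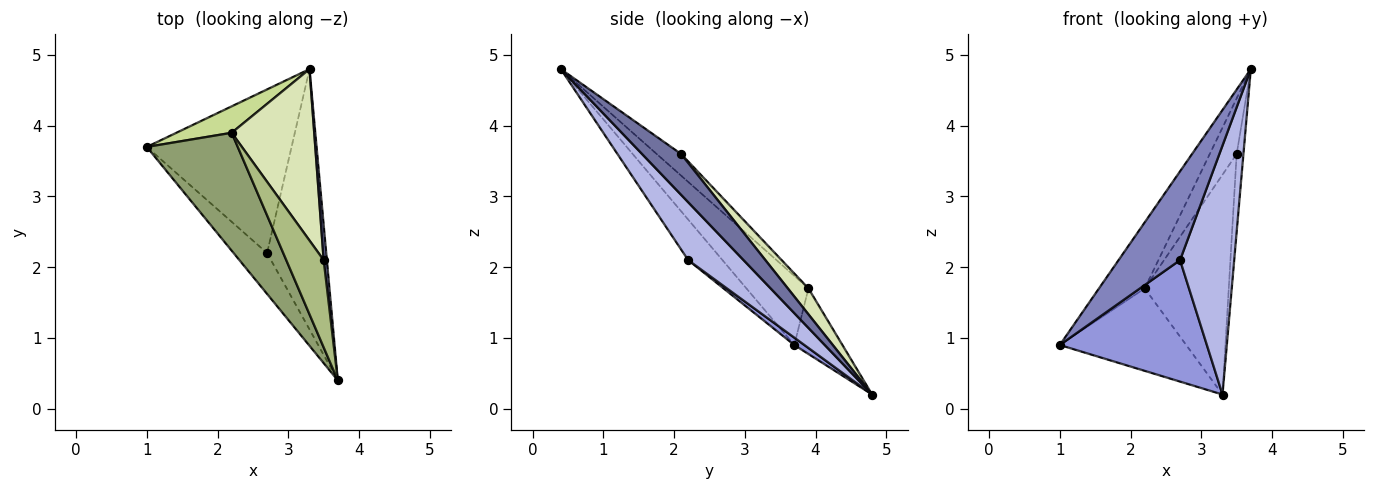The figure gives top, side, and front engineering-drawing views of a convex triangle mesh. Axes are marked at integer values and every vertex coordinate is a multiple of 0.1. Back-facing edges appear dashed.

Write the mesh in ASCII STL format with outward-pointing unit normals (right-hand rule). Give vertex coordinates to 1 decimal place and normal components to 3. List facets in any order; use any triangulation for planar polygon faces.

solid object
 facet normal 0.982 0.170 0.077
  outer loop
   vertex 3.5 2.1 3.6
   vertex 3.7 0.4 4.8
   vertex 3.3 4.8 0.2
  endloop
 endfacet
 facet normal -0.452 -0.810 -0.373
  outer loop
   vertex 2.7 2.2 2.1
   vertex 3.7 0.4 4.8
   vertex 1.0 3.7 0.9
  endloop
 endfacet
 facet normal 0.041 -0.596 -0.802
  outer loop
   vertex 2.7 2.2 2.1
   vertex 1.0 3.7 0.9
   vertex 3.3 4.8 0.2
  endloop
 endfacet
 facet normal 0.577 -0.564 -0.590
  outer loop
   vertex 2.7 2.2 2.1
   vertex 3.3 4.8 0.2
   vertex 3.7 0.4 4.8
  endloop
 endfacet
 facet normal -0.553 0.407 0.727
  outer loop
   vertex 2.2 3.9 1.7
   vertex 1.0 3.7 0.9
   vertex 3.7 0.4 4.8
  endloop
 endfacet
 facet normal -0.438 0.483 0.758
  outer loop
   vertex 2.2 3.9 1.7
   vertex 3.7 0.4 4.8
   vertex 3.5 2.1 3.6
  endloop
 endfacet
 facet normal -0.341 0.895 0.287
  outer loop
   vertex 2.2 3.9 1.7
   vertex 3.3 4.8 0.2
   vertex 1.0 3.7 0.9
  endloop
 endfacet
 facet normal 0.190 0.774 0.604
  outer loop
   vertex 2.2 3.9 1.7
   vertex 3.5 2.1 3.6
   vertex 3.3 4.8 0.2
  endloop
 endfacet
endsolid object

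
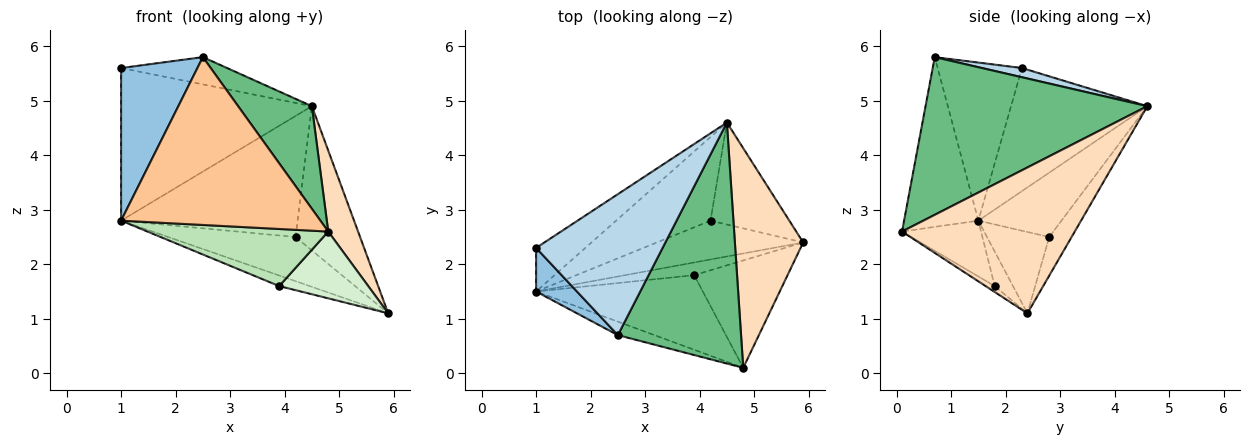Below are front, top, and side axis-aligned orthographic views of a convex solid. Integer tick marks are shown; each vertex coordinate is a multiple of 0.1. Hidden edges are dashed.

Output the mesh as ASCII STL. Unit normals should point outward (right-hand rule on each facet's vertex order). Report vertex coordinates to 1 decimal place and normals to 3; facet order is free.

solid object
 facet normal -0.566 0.793 -0.226
  outer loop
   vertex 1.0 2.3 5.6
   vertex 4.5 4.6 4.9
   vertex 1.0 1.5 2.8
  endloop
 endfacet
 facet normal -0.728 -0.659 0.188
  outer loop
   vertex 1.0 2.3 5.6
   vertex 1.0 1.5 2.8
   vertex 2.5 0.7 5.8
  endloop
 endfacet
 facet normal 0.071 0.189 0.979
  outer loop
   vertex 1.0 2.3 5.6
   vertex 2.5 0.7 5.8
   vertex 4.5 4.6 4.9
  endloop
 endfacet
 facet normal -0.345 0.705 -0.620
  outer loop
   vertex 4.2 2.8 2.5
   vertex 5.9 2.4 1.1
   vertex 1.0 1.5 2.8
  endloop
 endfacet
 facet normal -0.361 0.767 -0.530
  outer loop
   vertex 4.2 2.8 2.5
   vertex 1.0 1.5 2.8
   vertex 4.5 4.6 4.9
  endloop
 endfacet
 facet normal -0.272 0.786 -0.555
  outer loop
   vertex 4.2 2.8 2.5
   vertex 4.5 4.6 4.9
   vertex 5.9 2.4 1.1
  endloop
 endfacet
 facet normal -0.348 -0.934 -0.075
  outer loop
   vertex 4.8 0.1 2.6
   vertex 2.5 0.7 5.8
   vertex 1.0 1.5 2.8
  endloop
 endfacet
 facet normal 0.895 -0.155 0.419
  outer loop
   vertex 4.8 0.1 2.6
   vertex 5.9 2.4 1.1
   vertex 4.5 4.6 4.9
  endloop
 endfacet
 facet normal 0.762 -0.254 0.595
  outer loop
   vertex 4.8 0.1 2.6
   vertex 4.5 4.6 4.9
   vertex 2.5 0.7 5.8
  endloop
 endfacet
 facet normal -0.359 0.598 -0.717
  outer loop
   vertex 3.9 1.8 1.6
   vertex 1.0 1.5 2.8
   vertex 5.9 2.4 1.1
  endloop
 endfacet
 facet normal -0.257 -0.587 -0.767
  outer loop
   vertex 3.9 1.8 1.6
   vertex 4.8 0.1 2.6
   vertex 1.0 1.5 2.8
  endloop
 endfacet
 facet normal -0.054 -0.527 -0.848
  outer loop
   vertex 3.9 1.8 1.6
   vertex 5.9 2.4 1.1
   vertex 4.8 0.1 2.6
  endloop
 endfacet
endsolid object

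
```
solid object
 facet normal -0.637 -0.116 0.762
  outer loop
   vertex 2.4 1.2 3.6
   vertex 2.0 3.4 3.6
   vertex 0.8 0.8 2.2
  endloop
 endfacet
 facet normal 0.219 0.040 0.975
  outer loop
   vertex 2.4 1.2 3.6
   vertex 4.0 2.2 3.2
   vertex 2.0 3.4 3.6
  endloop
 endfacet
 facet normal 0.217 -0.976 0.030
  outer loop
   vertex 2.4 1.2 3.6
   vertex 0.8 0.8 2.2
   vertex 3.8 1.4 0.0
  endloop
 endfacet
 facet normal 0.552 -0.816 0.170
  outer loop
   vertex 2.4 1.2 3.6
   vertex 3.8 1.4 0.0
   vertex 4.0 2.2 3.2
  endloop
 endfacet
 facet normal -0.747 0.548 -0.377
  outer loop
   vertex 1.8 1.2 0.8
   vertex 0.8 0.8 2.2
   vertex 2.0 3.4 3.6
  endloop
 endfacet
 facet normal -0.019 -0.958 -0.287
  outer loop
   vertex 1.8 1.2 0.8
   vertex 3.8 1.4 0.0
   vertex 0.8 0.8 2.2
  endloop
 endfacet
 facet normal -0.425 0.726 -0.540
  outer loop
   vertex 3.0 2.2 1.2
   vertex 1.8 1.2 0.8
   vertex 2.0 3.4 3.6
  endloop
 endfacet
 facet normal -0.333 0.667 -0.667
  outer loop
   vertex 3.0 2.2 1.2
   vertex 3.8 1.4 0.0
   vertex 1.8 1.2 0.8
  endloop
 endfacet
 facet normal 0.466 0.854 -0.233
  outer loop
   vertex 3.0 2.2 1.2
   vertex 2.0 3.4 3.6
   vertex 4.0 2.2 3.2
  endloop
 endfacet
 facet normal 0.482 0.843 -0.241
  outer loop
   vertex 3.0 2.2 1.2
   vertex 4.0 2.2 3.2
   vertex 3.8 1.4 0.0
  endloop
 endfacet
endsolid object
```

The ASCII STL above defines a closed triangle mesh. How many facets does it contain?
10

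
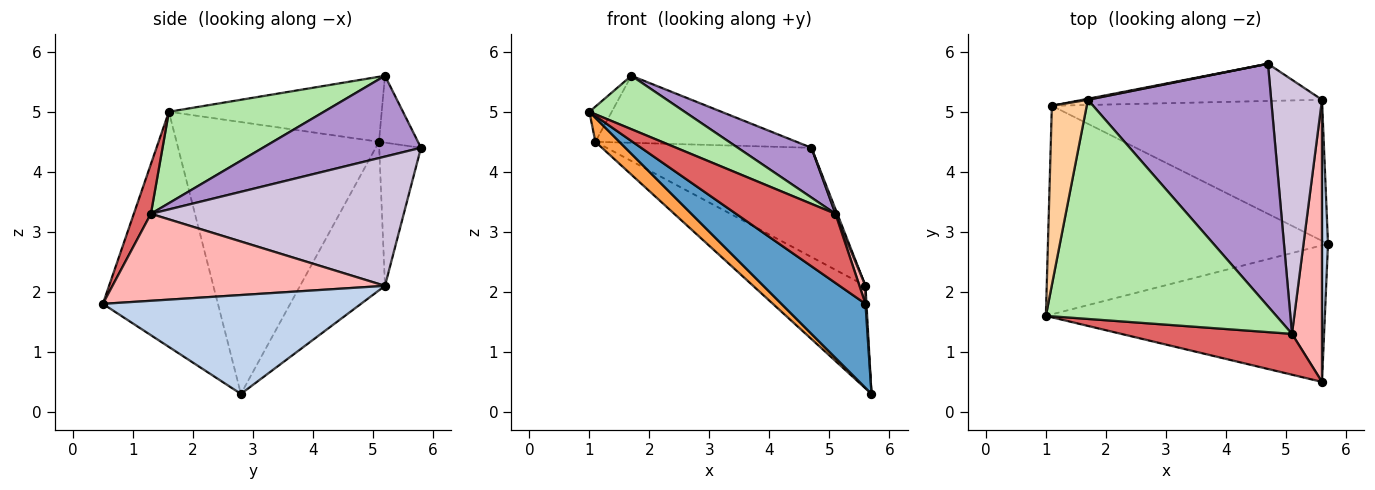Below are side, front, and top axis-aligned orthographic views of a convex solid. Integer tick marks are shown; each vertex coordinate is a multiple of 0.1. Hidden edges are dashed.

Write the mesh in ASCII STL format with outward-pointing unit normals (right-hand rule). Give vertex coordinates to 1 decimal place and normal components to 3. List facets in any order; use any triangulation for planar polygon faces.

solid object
 facet normal -0.583 -0.426 -0.692
  outer loop
   vertex 5.6 0.5 1.8
   vertex 1.0 1.6 5.0
   vertex 5.7 2.8 0.3
  endloop
 endfacet
 facet normal 0.998 -0.004 0.061
  outer loop
   vertex 5.6 5.2 2.1
   vertex 5.6 0.5 1.8
   vertex 5.7 2.8 0.3
  endloop
 endfacet
 facet normal -0.694 -0.082 -0.715
  outer loop
   vertex 1.1 5.1 4.5
   vertex 5.7 2.8 0.3
   vertex 1.0 1.6 5.0
  endloop
 endfacet
 facet normal -0.878 0.092 0.470
  outer loop
   vertex 1.1 5.1 4.5
   vertex 1.0 1.6 5.0
   vertex 1.7 5.2 5.6
  endloop
 endfacet
 facet normal -0.406 0.537 -0.739
  outer loop
   vertex 1.1 5.1 4.5
   vertex 5.6 5.2 2.1
   vertex 5.7 2.8 0.3
  endloop
 endfacet
 facet normal 0.360 -0.221 0.907
  outer loop
   vertex 5.1 1.3 3.3
   vertex 1.7 5.2 5.6
   vertex 1.0 1.6 5.0
  endloop
 endfacet
 facet normal 0.146 -0.852 0.503
  outer loop
   vertex 5.1 1.3 3.3
   vertex 1.0 1.6 5.0
   vertex 5.6 0.5 1.8
  endloop
 endfacet
 facet normal 0.945 -0.021 0.326
  outer loop
   vertex 5.1 1.3 3.3
   vertex 5.6 0.5 1.8
   vertex 5.6 5.2 2.1
  endloop
 endfacet
 facet normal 0.397 -0.185 0.899
  outer loop
   vertex 4.7 5.8 4.4
   vertex 1.7 5.2 5.6
   vertex 5.1 1.3 3.3
  endloop
 endfacet
 facet normal 0.931 -0.007 0.366
  outer loop
   vertex 4.7 5.8 4.4
   vertex 5.1 1.3 3.3
   vertex 5.6 5.2 2.1
  endloop
 endfacet
 facet normal -0.190 0.982 0.015
  outer loop
   vertex 4.7 5.8 4.4
   vertex 1.1 5.1 4.5
   vertex 1.7 5.2 5.6
  endloop
 endfacet
 facet normal -0.190 0.929 -0.317
  outer loop
   vertex 4.7 5.8 4.4
   vertex 5.6 5.2 2.1
   vertex 1.1 5.1 4.5
  endloop
 endfacet
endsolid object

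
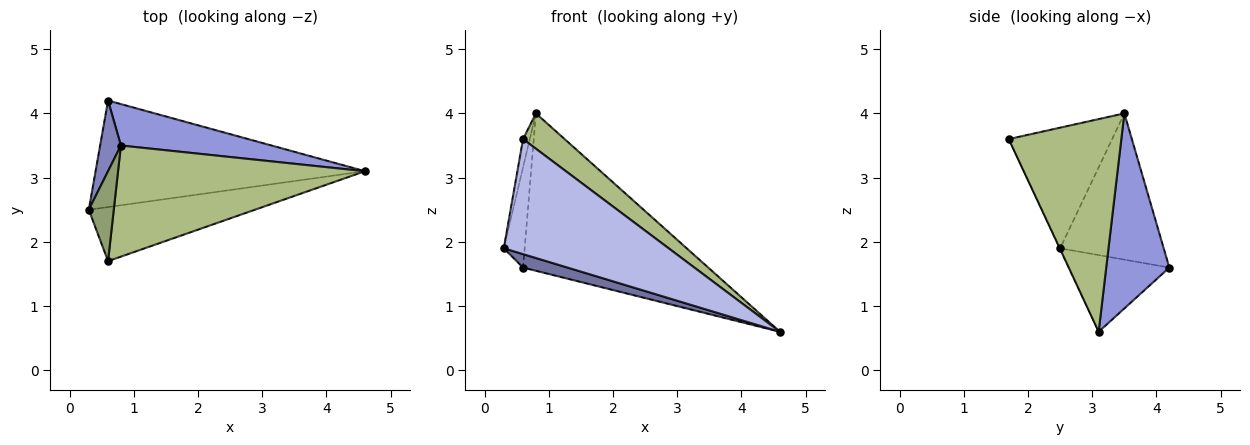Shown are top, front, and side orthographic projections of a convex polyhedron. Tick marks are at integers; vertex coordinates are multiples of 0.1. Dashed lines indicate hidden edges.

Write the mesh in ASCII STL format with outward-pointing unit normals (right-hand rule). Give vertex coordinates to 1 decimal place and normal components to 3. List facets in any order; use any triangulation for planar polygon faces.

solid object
 facet normal -0.272 -0.121 -0.955
  outer loop
   vertex 0.6 4.2 1.6
   vertex 4.6 3.1 0.6
   vertex 0.3 2.5 1.9
  endloop
 endfacet
 facet normal -0.971 0.196 0.138
  outer loop
   vertex 0.8 3.5 4.0
   vertex 0.6 4.2 1.6
   vertex 0.3 2.5 1.9
  endloop
 endfacet
 facet normal 0.313 0.918 0.242
  outer loop
   vertex 0.8 3.5 4.0
   vertex 4.6 3.1 0.6
   vertex 0.6 4.2 1.6
  endloop
 endfacet
 facet normal -0.002 -0.905 -0.425
  outer loop
   vertex 0.6 1.7 3.6
   vertex 0.3 2.5 1.9
   vertex 4.6 3.1 0.6
  endloop
 endfacet
 facet normal -0.977 0.064 0.202
  outer loop
   vertex 0.6 1.7 3.6
   vertex 0.8 3.5 4.0
   vertex 0.3 2.5 1.9
  endloop
 endfacet
 facet normal 0.634 -0.234 0.737
  outer loop
   vertex 0.6 1.7 3.6
   vertex 4.6 3.1 0.6
   vertex 0.8 3.5 4.0
  endloop
 endfacet
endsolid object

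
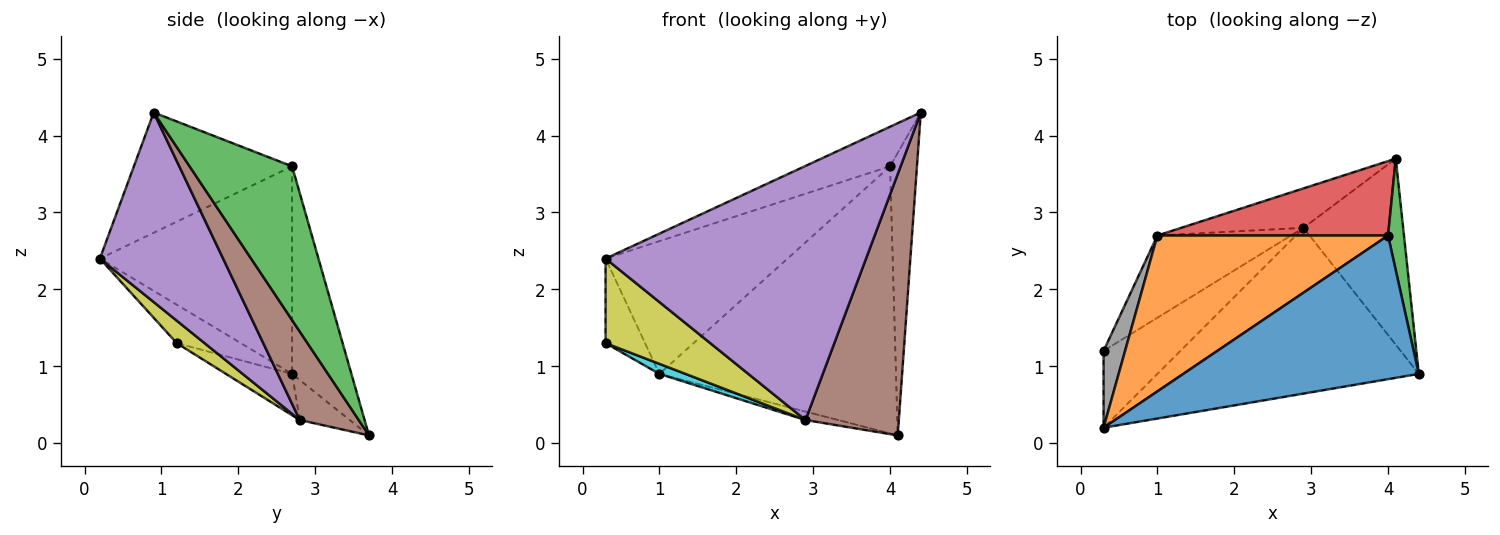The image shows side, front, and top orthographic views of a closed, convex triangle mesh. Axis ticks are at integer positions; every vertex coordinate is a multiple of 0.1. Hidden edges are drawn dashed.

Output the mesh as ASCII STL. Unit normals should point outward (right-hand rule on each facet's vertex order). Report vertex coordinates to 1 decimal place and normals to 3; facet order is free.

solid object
 facet normal -0.442 0.238 0.865
  outer loop
   vertex 4.0 2.7 3.6
   vertex 0.3 0.2 2.4
   vertex 4.4 0.9 4.3
  endloop
 endfacet
 facet normal -0.565 0.535 0.628
  outer loop
   vertex 4.0 2.7 3.6
   vertex 1.0 2.7 0.9
   vertex 0.3 0.2 2.4
  endloop
 endfacet
 facet normal 0.962 0.253 0.100
  outer loop
   vertex 4.0 2.7 3.6
   vertex 4.4 0.9 4.3
   vertex 4.1 3.7 0.1
  endloop
 endfacet
 facet normal -0.235 0.936 0.261
  outer loop
   vertex 4.0 2.7 3.6
   vertex 4.1 3.7 0.1
   vertex 1.0 2.7 0.9
  endloop
 endfacet
 facet normal 0.368 -0.779 -0.508
  outer loop
   vertex 2.9 2.8 0.3
   vertex 4.4 0.9 4.3
   vertex 0.3 0.2 2.4
  endloop
 endfacet
 facet normal 0.457 -0.724 -0.516
  outer loop
   vertex 2.9 2.8 0.3
   vertex 4.1 3.7 0.1
   vertex 4.4 0.9 4.3
  endloop
 endfacet
 facet normal -0.305 0.199 -0.931
  outer loop
   vertex 2.9 2.8 0.3
   vertex 1.0 2.7 0.9
   vertex 4.1 3.7 0.1
  endloop
 endfacet
 facet normal -0.769 0.473 0.430
  outer loop
   vertex 0.3 1.2 1.3
   vertex 0.3 0.2 2.4
   vertex 1.0 2.7 0.9
  endloop
 endfacet
 facet normal 0.193 -0.726 -0.660
  outer loop
   vertex 0.3 1.2 1.3
   vertex 2.9 2.8 0.3
   vertex 0.3 0.2 2.4
  endloop
 endfacet
 facet normal -0.294 -0.116 -0.949
  outer loop
   vertex 0.3 1.2 1.3
   vertex 1.0 2.7 0.9
   vertex 2.9 2.8 0.3
  endloop
 endfacet
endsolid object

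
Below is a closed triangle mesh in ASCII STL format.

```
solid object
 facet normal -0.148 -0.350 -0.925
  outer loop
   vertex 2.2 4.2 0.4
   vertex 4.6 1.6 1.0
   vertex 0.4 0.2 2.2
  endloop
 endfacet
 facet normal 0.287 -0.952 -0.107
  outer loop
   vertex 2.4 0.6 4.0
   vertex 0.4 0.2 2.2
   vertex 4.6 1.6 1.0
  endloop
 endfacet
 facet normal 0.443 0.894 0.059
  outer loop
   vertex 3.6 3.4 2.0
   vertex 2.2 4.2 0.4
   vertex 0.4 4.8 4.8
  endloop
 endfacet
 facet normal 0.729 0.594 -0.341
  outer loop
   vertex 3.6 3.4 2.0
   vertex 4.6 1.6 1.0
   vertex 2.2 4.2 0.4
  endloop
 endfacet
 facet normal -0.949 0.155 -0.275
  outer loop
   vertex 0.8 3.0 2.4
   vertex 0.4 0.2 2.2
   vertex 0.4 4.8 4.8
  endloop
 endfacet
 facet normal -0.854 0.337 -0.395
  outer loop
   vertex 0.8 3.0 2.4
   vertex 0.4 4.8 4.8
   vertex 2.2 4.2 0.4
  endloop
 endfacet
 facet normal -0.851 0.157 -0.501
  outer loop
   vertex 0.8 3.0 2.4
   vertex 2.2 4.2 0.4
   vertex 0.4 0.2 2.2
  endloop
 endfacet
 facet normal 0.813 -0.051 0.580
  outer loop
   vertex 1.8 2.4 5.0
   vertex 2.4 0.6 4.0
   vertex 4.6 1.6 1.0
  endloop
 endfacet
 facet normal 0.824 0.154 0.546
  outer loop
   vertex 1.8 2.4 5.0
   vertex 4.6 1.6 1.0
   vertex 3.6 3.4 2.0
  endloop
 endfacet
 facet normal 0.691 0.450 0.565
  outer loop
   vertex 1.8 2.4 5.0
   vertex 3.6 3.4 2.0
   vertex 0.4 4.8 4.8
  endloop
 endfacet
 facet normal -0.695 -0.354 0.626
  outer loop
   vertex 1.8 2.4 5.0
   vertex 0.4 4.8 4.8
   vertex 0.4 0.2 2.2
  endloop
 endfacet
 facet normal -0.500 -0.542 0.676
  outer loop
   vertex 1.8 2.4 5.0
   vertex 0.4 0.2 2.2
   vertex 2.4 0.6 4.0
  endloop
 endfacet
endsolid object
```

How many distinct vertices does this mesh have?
8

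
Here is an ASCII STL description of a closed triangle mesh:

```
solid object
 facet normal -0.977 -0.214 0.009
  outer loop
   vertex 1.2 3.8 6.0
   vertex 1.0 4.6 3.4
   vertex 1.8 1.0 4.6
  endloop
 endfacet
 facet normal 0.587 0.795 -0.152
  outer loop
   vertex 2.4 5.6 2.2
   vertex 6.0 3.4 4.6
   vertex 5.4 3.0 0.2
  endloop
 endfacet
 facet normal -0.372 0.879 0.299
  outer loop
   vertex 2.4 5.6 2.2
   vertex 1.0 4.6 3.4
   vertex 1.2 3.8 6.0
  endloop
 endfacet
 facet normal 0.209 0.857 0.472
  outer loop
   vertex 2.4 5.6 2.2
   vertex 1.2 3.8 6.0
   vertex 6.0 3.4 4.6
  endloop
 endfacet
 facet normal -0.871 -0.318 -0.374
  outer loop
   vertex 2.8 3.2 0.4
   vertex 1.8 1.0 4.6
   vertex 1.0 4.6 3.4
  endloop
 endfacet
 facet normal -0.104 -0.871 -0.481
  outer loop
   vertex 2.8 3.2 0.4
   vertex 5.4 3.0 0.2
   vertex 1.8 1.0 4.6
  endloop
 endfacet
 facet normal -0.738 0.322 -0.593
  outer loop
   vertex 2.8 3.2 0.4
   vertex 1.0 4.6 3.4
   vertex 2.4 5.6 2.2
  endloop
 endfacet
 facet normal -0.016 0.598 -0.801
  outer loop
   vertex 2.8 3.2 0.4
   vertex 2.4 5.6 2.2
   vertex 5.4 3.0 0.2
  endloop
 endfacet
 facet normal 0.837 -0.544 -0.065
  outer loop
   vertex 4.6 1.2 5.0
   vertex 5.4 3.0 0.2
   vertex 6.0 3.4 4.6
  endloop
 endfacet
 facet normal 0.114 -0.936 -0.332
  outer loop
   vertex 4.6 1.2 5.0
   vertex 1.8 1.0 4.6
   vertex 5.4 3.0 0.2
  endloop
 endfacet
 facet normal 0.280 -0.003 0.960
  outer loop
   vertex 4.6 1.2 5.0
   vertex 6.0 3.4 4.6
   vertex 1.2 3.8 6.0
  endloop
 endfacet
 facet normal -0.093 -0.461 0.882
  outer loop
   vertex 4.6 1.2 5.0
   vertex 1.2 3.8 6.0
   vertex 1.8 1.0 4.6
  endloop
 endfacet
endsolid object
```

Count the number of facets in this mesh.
12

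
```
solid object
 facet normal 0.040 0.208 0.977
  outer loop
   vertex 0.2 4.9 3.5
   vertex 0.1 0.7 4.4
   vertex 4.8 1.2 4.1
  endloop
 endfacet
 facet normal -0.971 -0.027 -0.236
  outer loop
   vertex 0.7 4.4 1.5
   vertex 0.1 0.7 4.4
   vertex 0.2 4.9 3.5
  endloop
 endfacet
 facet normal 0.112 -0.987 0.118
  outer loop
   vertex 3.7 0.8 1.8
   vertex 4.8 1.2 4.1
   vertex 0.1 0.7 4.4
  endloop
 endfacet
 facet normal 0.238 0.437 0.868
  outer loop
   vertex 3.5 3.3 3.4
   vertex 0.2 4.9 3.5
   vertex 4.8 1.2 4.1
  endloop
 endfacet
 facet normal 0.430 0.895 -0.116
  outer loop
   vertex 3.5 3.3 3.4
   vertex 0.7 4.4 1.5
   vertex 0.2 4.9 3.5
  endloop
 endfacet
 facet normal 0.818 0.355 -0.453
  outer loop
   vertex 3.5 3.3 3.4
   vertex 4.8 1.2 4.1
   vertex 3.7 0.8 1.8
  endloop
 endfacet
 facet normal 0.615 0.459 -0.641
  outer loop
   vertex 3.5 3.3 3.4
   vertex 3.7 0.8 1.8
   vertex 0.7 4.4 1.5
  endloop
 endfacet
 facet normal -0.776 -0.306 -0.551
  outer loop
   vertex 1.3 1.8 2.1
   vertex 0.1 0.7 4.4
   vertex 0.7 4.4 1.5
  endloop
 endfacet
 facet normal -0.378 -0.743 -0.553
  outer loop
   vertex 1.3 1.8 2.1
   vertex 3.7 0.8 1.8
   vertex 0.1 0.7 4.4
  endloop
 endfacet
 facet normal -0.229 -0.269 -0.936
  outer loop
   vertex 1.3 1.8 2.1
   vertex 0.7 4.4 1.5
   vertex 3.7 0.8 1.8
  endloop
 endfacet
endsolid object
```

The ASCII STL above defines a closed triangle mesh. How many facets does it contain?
10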